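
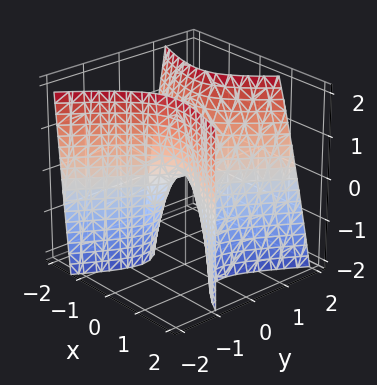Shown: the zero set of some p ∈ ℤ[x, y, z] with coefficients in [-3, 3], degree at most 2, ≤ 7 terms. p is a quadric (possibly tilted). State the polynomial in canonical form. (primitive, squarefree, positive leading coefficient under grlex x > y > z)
2*x^2 + 3*x*y - 3*y^2 + y*z + z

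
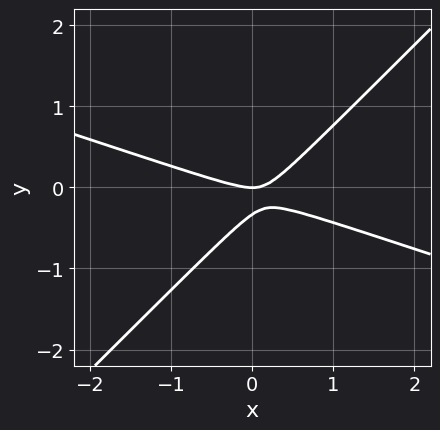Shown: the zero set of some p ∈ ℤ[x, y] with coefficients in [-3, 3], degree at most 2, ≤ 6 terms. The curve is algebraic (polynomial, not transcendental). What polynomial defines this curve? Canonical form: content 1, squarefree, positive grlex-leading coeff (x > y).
x^2 + 2*x*y - 3*y^2 - y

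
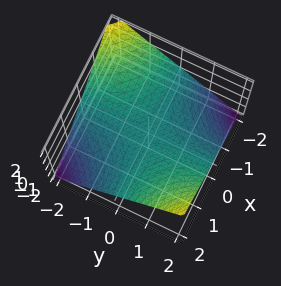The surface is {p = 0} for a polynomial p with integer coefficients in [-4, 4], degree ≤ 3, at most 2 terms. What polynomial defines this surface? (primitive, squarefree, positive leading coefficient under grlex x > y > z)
x*y - 2*z

deg p = 2.
Observable constraints: one z-axis crossing is at z = 0; every point of the y-axis in the box is on the surface; the visible x-axis segment lies entirely on the surface.
Together with the visible shape, these determine p as stated.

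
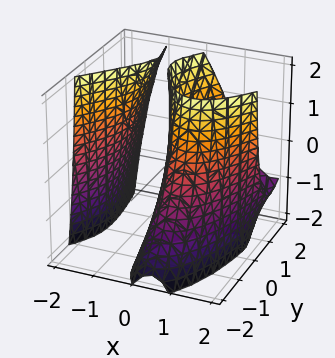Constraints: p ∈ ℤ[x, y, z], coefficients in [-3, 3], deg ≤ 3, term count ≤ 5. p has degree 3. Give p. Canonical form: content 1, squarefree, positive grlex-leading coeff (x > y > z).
I count 2 distinct pieces. Treating them together as one polynomial.
Degree: a generic line meets the surface in up to 3 points, so deg p = 3.
Reading off the gridlines: every point of the z-axis in the box is on the surface; it crosses the y-axis at the gridline y = 0; one x-axis crossing is at x = 0.
These observations pin down the coefficients.

x^3 - x^2*y + y^2 - y*z - 3*x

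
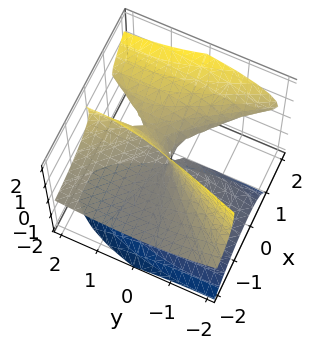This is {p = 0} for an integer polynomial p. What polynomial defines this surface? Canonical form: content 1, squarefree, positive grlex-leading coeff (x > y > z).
1. There are 2 components. Treating them together as one polynomial.
2. The degree is 3 — a generic line meets the surface in up to 3 points.
3. Observable constraints: one z-axis crossing is at z = 0; the visible x-axis segment lies entirely on the surface; it crosses the y-axis at the gridline y = 0.
4. Fitting integer coefficients to these (and the overall shape) gives p.

3*x^2*z - 2*x*z^2 - z^3 - y^2 + 2*y*z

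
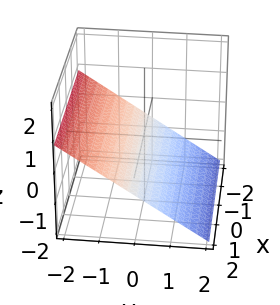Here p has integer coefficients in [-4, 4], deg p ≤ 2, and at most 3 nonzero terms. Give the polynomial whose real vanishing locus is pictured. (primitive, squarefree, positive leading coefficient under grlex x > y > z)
First, degree: every cross-section is a straight line — this is a plane, so deg p = 1.
Then, checking where it meets the axes: it misses every integer gridline on the x-axis; it crosses the y-axis at the gridline y = -1.
Finally, together with the visible shape, these determine p as stated.

2*y + 3*z + 2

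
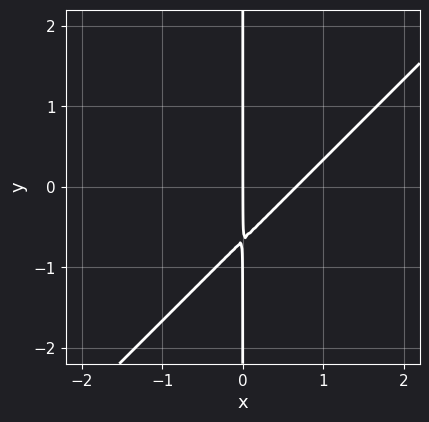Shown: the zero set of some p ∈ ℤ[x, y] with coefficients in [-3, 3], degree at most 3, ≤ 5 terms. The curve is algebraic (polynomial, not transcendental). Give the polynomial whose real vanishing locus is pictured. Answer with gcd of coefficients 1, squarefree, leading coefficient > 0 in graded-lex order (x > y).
3*x^2 - 3*x*y - 2*x

deg p = 2.
From the visible intercepts: it meets the x-axis at x = 0 (among the integer gridlines); every point of the y-axis in the box is on the curve.
Assembling these constraints gives the stated polynomial.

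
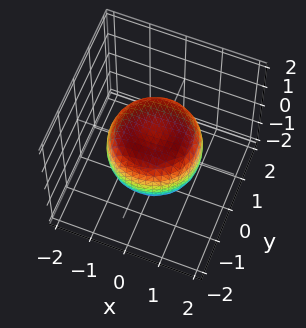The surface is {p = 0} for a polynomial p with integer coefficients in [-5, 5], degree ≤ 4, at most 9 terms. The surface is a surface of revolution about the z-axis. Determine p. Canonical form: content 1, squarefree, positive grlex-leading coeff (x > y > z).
2*x^4 + 4*x^2*y^2 + 2*y^4 - 2*x^2 - 2*y^2 + 3*z^2 - 2

Degree: a generic line meets the surface in up to 4 points, so deg p = 4.
Symmetries: the z-axis is an axis of rotation, so x and y enter only as x² + y².
From the visible intercepts: a circular section at z = 0 has radius between 1 and 2.
The integer polynomial consistent with all of this is the stated p.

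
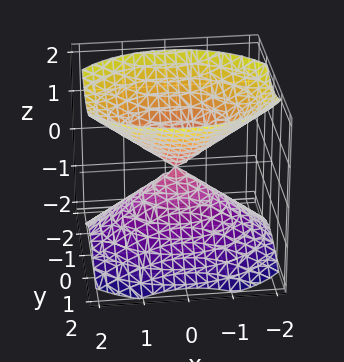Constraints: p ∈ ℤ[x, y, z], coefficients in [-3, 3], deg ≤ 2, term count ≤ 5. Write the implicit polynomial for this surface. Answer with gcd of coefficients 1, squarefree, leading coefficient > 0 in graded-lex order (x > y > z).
2*x^2 + 3*y^2 - 3*z^2

(a) I count 2 distinct pieces. Treating them together as one polynomial.
(b) Degree: two nappes meeting at a single point; a quadric, so deg p = 2.
(c) Symmetries: the x ↦ −x reflection is a symmetry, so x appears only in even powers; the z ↦ −z reflection is a symmetry, so z appears only in even powers; mirror symmetry y ↦ −y ⇒ only even powers of y.
(d) Against the integer gridlines: it crosses the y-axis at the gridline y = 0; it meets the x-axis at x = 0 (among the integer gridlines); one z-axis crossing is at z = 0.
(e) Together with the visible shape, these determine p as stated.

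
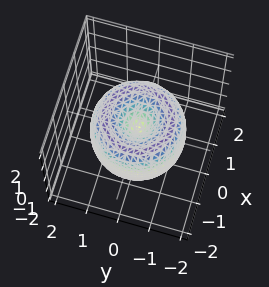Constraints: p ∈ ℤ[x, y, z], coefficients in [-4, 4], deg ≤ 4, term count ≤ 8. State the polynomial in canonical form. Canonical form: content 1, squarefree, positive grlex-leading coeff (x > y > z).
The degree is 4 — no degree-3 surface has this shape.
By symmetry, every cross-section ⟂ z is a circle, so x, y appear only via x² + y².
Checking where it meets the axes: one x-axis crossing is at x = 0; a circular section at z = 1 has radius exactly 1; one y-axis crossing is at y = 0; one z-axis crossing is at z = 0.
Matching integer coefficients to the picture gives p.

x^4 + 2*x^2*y^2 + y^4 - 2*x^2 - 2*y^2 + z^2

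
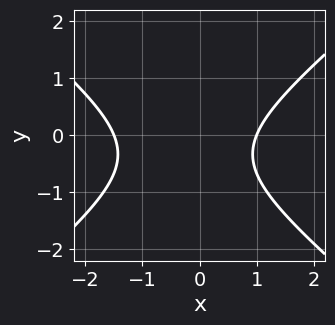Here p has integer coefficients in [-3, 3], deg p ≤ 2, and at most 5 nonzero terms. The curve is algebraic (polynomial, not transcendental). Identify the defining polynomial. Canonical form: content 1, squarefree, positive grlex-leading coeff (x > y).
2*x^2 - 3*y^2 + x - 2*y - 3

1. The degree is 2 — the shape is more complex than any degree-1 curve.
2. From the visible intercepts: one x-axis crossing is at x = 1; no y-intercept at any integer in the box.
3. The integer polynomial consistent with all of this is the stated p.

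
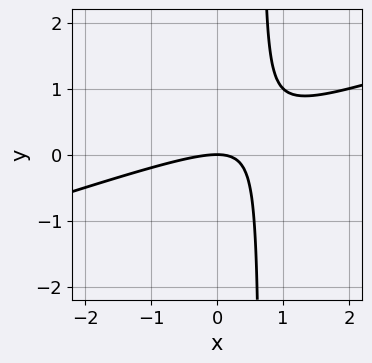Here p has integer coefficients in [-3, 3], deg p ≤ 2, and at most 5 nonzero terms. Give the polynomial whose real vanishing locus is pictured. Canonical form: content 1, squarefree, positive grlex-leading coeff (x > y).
x^2 - 3*x*y + 2*y

(a) The degree is 2 — a generic line meets the curve in up to 2 points.
(b) Reading off the gridlines: it meets the y-axis at y = 0 (among the integer gridlines); it crosses the x-axis at the gridline x = 0.
(c) Together with the visible shape, these determine p as stated.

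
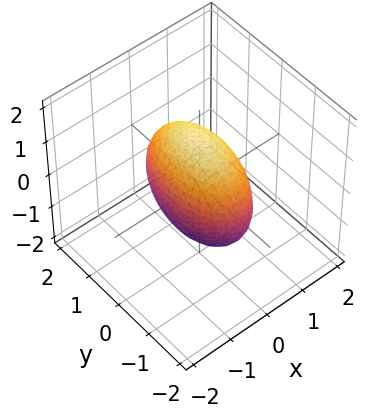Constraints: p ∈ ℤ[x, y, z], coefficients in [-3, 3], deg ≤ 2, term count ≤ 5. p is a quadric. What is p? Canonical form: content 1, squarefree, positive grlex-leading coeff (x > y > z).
(a) The degree is 2 — a closed, bounded, convex surface; a quadric.
(b) Symmetries: it's symmetric under x → −x, forcing even powers of x; the y ↦ −y reflection is a symmetry, so y appears only in even powers; mirror symmetry z ↦ −z ⇒ only even powers of z.
(c) These observations pin down the coefficients.

3*x^2 + y^2 + z^2 - 2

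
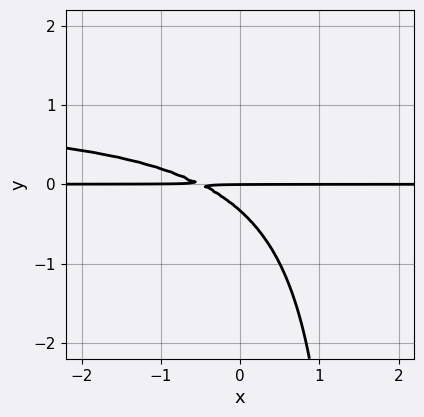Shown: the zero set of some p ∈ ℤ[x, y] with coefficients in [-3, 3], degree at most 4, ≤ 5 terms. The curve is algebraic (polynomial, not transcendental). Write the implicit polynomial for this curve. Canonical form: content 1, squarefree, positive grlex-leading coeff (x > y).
2*x*y^2 - 2*x*y - 3*y^2 - y

First, deg p = 3. No degree-2 curve has this shape.
Next, checking where it meets the axes: it crosses the y-axis at the gridline y = 0; every point of the x-axis in the box is on the curve.
Finally, assembling these constraints gives the stated polynomial.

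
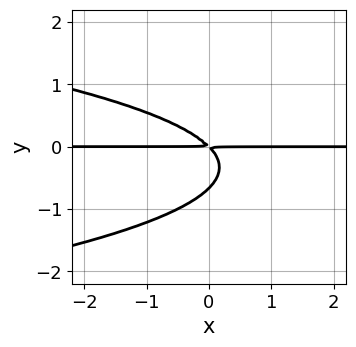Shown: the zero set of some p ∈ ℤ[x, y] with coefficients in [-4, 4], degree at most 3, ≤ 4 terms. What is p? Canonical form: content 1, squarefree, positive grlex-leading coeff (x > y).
First, the degree is 3 — the shape is more complex than any degree-2 curve.
Then, checking where it meets the axes: the visible x-axis segment lies entirely on the curve.
Finally, fitting integer coefficients to these (and the overall shape) gives p.

3*y^3 + 2*x*y + 2*y^2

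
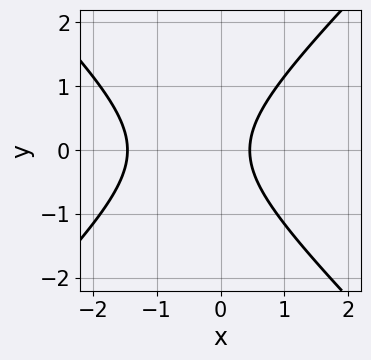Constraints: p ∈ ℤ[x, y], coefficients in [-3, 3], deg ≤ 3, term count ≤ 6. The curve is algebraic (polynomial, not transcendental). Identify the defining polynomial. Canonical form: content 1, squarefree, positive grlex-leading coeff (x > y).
3*x^2 - 3*y^2 + 3*x - 2

1. The degree is 2 — no degree-1 curve has this shape.
2. Symmetries: mirror symmetry y ↦ −y ⇒ only even powers of y.
3. Checking where it meets the axes: no y-intercept at any integer in the box.
4. These observations pin down the coefficients.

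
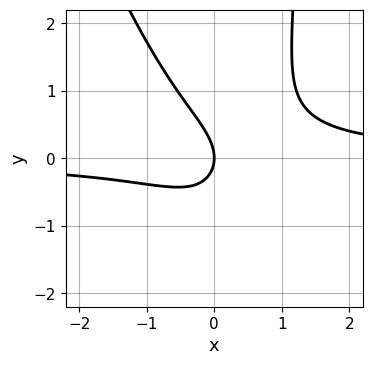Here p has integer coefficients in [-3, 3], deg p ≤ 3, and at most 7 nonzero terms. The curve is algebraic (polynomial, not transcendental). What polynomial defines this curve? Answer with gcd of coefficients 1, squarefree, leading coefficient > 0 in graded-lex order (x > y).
deg p = 3. A generic line meets the curve in up to 3 points.
Reading off the gridlines: it crosses the x-axis at the gridline x = 0; it meets the y-axis at y = 0 (among the integer gridlines).
Assembling these constraints gives the stated polynomial.

3*x^2*y + x*y^2 - x*y - 2*y^2 - 2*x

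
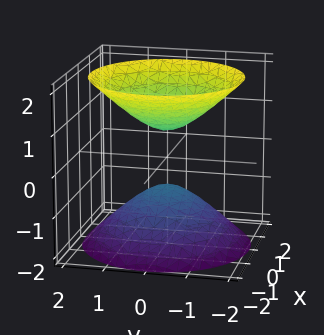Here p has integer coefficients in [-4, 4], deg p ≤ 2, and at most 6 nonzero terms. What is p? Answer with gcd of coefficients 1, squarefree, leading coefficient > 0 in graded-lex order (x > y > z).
2*x^2 + 2*y^2 - 2*z^2 + 1

1. There are 2 components. They look like related sheets of one shape, so recover p as a whole.
2. The degree is 2 — two separate bowl-shaped sheets opening away from each other; a quadric.
3. Symmetries: it's symmetric under z → −z, forcing even powers of z; the surface is invariant under rotation about z: p = q(x² + y², z).
4. Observable constraints: the surface avoids every integer y-axis point in the box; the surface avoids every integer x-axis point in the box; a circular section at z = 2 has radius between 1 and 2.
5. These observations pin down the coefficients.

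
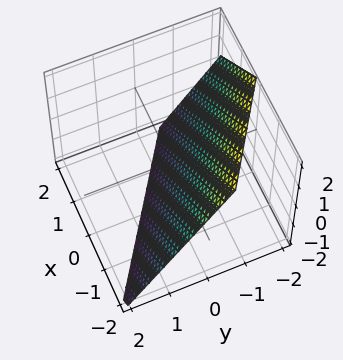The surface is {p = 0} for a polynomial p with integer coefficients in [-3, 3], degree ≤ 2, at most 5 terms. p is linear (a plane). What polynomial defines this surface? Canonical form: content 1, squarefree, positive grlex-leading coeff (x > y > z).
2*x + 3*y + 2*z + 2

The degree is 1 — the surface is flat (a plane).
Observable constraints: it crosses the z-axis at the gridline z = -1; one x-axis crossing is at x = -1.
Together with the visible shape, these determine p as stated.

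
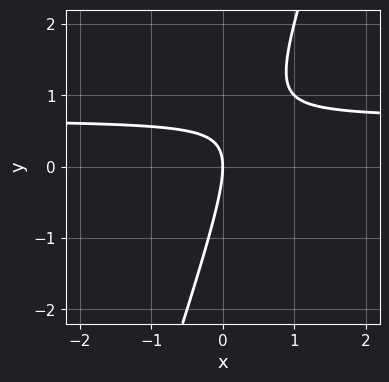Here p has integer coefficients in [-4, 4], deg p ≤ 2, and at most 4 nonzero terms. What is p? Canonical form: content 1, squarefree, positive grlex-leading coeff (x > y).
1. deg p = 2.
2. Observable constraints: it meets the x-axis at x = 0 (among the integer gridlines); it meets the y-axis at y = 0 (among the integer gridlines).
3. The integer polynomial consistent with all of this is the stated p.

3*x*y - y^2 - 2*x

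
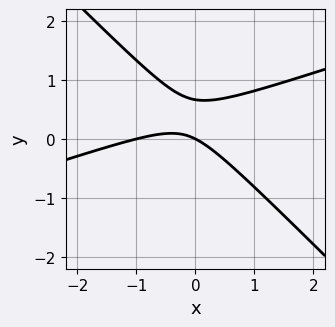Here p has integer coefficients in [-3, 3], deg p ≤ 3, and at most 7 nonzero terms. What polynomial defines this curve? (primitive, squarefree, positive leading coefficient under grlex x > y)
(a) The degree is 2 — no degree-1 curve has this shape.
(b) Observable constraints: it meets the y-axis at y = 0 (among the integer gridlines); the x-axis gridline crossings are at x ∈ {-1, 0}.
(c) Solving for integer coefficients yields p as stated.

x^2 - 2*x*y - 3*y^2 + x + 2*y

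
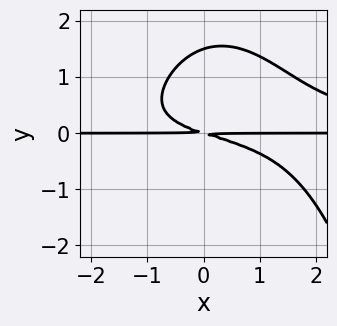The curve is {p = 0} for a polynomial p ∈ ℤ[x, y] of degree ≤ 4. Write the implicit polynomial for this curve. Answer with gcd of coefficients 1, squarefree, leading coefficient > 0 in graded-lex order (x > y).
First, degree: a generic line meets the curve in up to 4 points, so deg p = 4.
Next, against the integer gridlines: every point of the x-axis in the box is on the curve.
Finally, matching integer coefficients to the picture gives p.

x^2*y^2 + 2*y^3 - x*y - 3*y^2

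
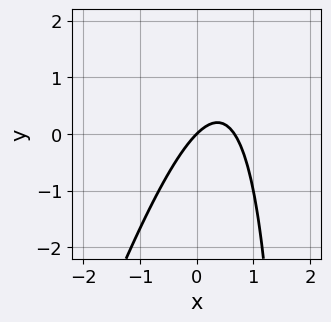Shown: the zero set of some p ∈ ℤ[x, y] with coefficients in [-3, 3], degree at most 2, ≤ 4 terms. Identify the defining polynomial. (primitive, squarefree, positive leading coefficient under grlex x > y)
3*x^2 - x*y - 2*x + 2*y

deg p = 2. A generic line meets the curve in up to 2 points.
Observable constraints: it meets the x-axis at x = 0 (among the integer gridlines); it meets the y-axis at y = 0 (among the integer gridlines).
The integer polynomial consistent with all of this is the stated p.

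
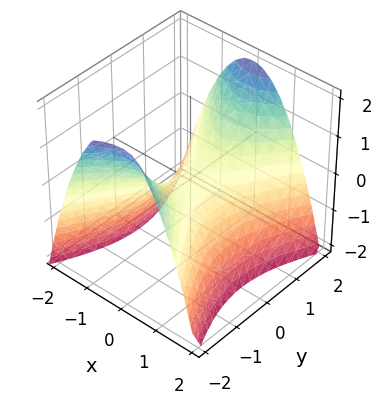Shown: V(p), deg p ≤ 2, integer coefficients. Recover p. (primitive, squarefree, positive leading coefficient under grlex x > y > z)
2*x^2 - y^2 + 2*z

First, degree: a hyperbolic paraboloid; a quadric, so deg p = 2.
Then, symmetries: mirror symmetry x ↦ −x ⇒ only even powers of x; mirror symmetry y ↦ −y ⇒ only even powers of y.
Then, reading off the gridlines: one x-axis crossing is at x = 0; it crosses the z-axis at the gridline z = 0; it meets the y-axis at y = 0 (among the integer gridlines).
Finally, putting this together gives p.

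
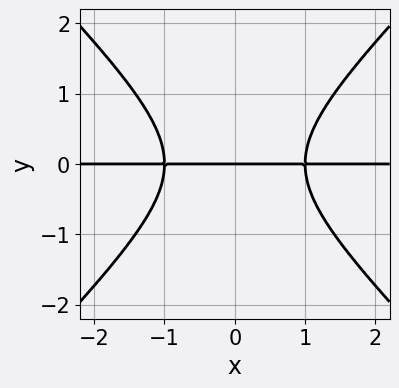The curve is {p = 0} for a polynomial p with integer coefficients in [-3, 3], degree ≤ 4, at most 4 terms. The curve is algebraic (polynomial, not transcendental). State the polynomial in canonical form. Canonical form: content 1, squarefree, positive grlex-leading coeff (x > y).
x^2*y - y^3 - y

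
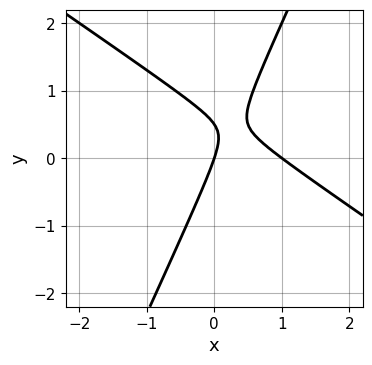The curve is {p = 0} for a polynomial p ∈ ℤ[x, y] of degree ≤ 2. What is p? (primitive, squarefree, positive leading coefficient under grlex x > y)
3*x^2 + 3*x*y - 2*y^2 - 3*x + y

deg p = 2. The shape is more complex than any degree-1 curve.
Reading off the gridlines: it meets the y-axis at y = 0 (among the integer gridlines); the x-axis gridline crossings are at x ∈ {0, 1}.
These observations pin down the coefficients.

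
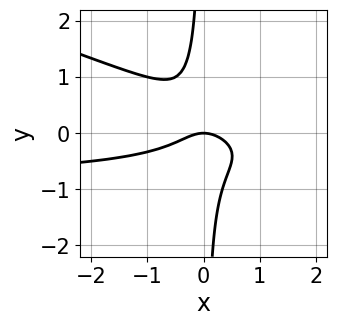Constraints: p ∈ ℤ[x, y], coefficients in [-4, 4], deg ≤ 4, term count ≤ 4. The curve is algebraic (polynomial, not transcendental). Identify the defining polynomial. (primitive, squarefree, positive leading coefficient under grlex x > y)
x^2*y + 3*x*y^2 + x^2 + y

deg p = 3. A generic line meets the curve in up to 3 points.
From the axis intercepts and sections: it meets the y-axis at y = 0 (among the integer gridlines); it meets the x-axis at x = 0 (among the integer gridlines).
Fitting integer coefficients to these (and the overall shape) gives p.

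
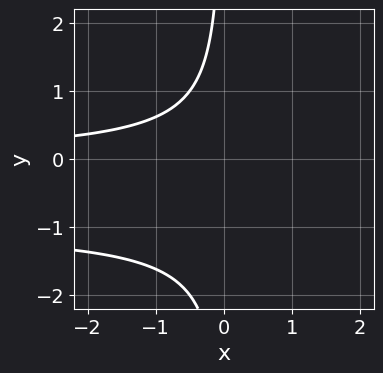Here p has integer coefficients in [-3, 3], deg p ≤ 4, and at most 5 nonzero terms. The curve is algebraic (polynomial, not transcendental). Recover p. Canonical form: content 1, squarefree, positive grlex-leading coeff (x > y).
deg p = 3. A generic line meets the curve in up to 3 points.
From the visible intercepts: it misses every integer gridline on the y-axis; the curve avoids every integer x-axis point in the box.
Assembling these constraints gives the stated polynomial.

x*y^2 + x*y + 1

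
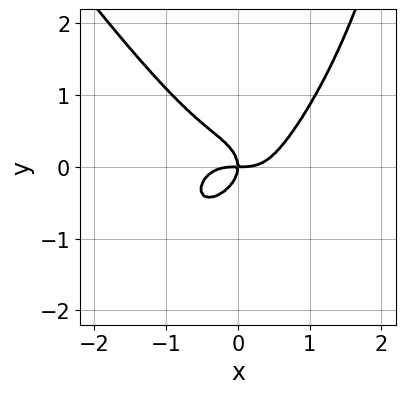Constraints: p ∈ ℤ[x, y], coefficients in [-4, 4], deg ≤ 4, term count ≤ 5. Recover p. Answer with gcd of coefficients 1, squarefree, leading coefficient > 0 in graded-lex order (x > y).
3*x^4 + x*y^3 - 3*y^3 - 2*x*y

1. The degree is 4 — no degree-3 curve has this shape.
2. From the axis intercepts and sections: it crosses the y-axis at the gridline y = 0; one x-axis crossing is at x = 0.
3. The integer polynomial consistent with all of this is the stated p.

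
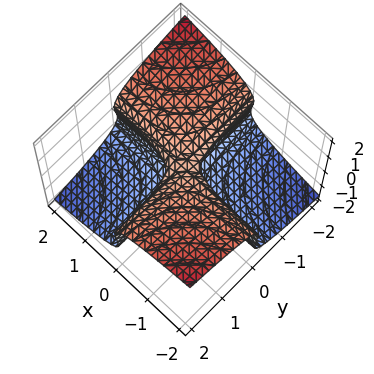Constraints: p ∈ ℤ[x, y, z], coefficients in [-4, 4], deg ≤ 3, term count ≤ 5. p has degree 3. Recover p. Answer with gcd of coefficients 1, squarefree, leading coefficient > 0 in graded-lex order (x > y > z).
(a) Degree: a generic line meets the surface in up to 3 points, so deg p = 3.
(b) Observable constraints: every point of the x-axis in the box is on the surface; every point of the y-axis in the box is on the surface.
(c) Solving for integer coefficients yields p as stated.

3*z^3 + 3*x*y - z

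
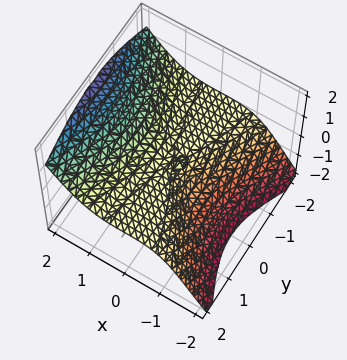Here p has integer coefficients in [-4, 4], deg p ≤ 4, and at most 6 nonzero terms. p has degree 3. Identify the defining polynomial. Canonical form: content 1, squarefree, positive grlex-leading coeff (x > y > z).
3*x^3 - 3*y^2*z - 2*z^3 - 2*x*z

(a) I count 2 distinct pieces. They look like related sheets of one shape, so recover p as a whole.
(b) The degree is 3 — no degree-2 surface has this shape.
(c) Observable constraints: the visible y-axis segment lies entirely on the surface; one x-axis crossing is at x = 0; it meets the z-axis at z = 0 (among the integer gridlines).
(d) Matching integer coefficients to the picture gives p.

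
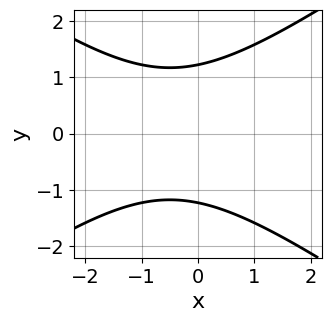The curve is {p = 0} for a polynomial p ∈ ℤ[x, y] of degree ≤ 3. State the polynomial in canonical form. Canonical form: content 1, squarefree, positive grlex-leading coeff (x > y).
First, deg p = 2. No degree-1 curve has this shape.
Next, symmetries: mirror symmetry y ↦ −y ⇒ only even powers of y.
Then, observable constraints: it misses every integer gridline on the x-axis.
Finally, assembling these constraints gives the stated polynomial.

x^2 - 2*y^2 + x + 3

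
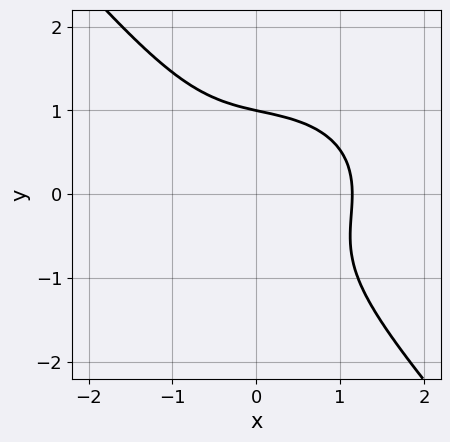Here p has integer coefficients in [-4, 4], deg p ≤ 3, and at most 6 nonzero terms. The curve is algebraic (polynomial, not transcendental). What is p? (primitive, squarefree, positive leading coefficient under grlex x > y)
2*x^3 + 2*x*y^2 + 3*y^3 - 3

(a) Degree: no degree-2 curve has this shape, so deg p = 3.
(b) From the axis intercepts and sections: it crosses the y-axis at the gridline y = 1.
(c) Putting this together gives p.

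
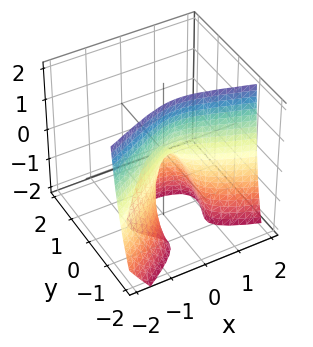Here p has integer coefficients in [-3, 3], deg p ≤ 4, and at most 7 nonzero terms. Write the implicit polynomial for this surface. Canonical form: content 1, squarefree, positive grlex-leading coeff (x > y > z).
(a) The degree is 3 — no degree-2 surface has this shape.
(b) Checking where it meets the axes: it meets the x-axis at x = 0 (among the integer gridlines); it crosses the z-axis at the gridline z = 0.
(c) Matching integer coefficients to the picture gives p.

x*y^2 - 3*y^3 + 2*y^2*z - 2*x^2 - z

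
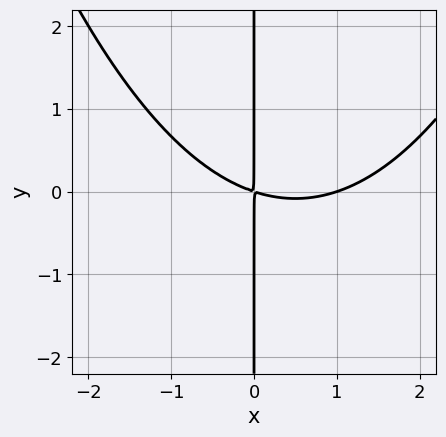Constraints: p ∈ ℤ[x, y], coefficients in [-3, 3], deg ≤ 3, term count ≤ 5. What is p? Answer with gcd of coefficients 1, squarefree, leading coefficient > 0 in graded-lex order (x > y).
x^3 - x^2 - 3*x*y

(a) The degree is 3 — no degree-2 curve has this shape.
(b) From the axis intercepts and sections: it crosses the x-axis at the gridline x = 1; every point of the y-axis in the box is on the curve.
(c) Together with the visible shape, these determine p as stated.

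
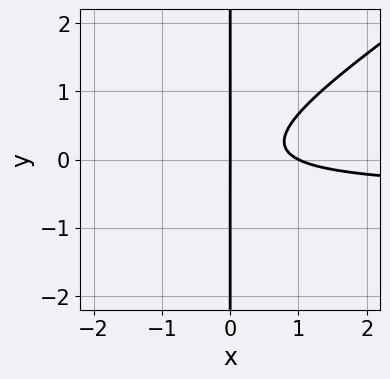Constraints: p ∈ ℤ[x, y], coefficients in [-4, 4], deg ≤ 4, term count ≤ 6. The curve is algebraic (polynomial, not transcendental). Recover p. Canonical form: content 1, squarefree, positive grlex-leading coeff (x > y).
2*x^2*y - 3*x*y^2 + x^2 - x

Degree: a generic line meets the curve in up to 3 points, so deg p = 3.
From the visible intercepts: the visible y-axis segment lies entirely on the curve; the x-axis gridline crossings are at x ∈ {0, 1}.
Together with the visible shape, these determine p as stated.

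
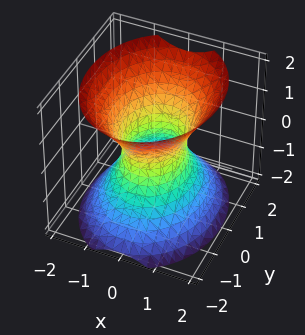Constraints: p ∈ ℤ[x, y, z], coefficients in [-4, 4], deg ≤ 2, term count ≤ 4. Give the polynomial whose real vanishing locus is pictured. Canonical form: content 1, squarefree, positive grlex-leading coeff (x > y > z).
3*x^2 + 2*y^2 - 2*z^2 - 2

deg p = 2.
Symmetries: it's symmetric under x → −x, forcing even powers of x; mirror symmetry z ↦ −z ⇒ only even powers of z; mirror symmetry y ↦ −y ⇒ only even powers of y.
Reading off the gridlines: the surface avoids every integer z-axis point in the box; the y-axis gridline crossings are at y ∈ {-1, 1}.
Putting this together gives p.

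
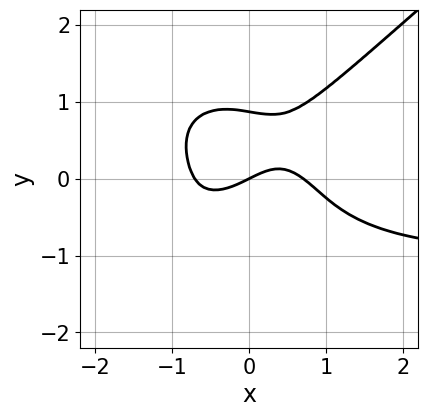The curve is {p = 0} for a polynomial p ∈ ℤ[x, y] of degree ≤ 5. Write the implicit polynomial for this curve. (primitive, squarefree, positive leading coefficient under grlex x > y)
(a) The degree is 4 — a generic line meets the curve in up to 4 points.
(b) Observable constraints: it crosses the x-axis at the gridline x = 0; it crosses the y-axis at the gridline y = 0.
(c) The integer polynomial consistent with all of this is the stated p.

2*x^3*y - 3*y^4 + 2*x^3 - x + 2*y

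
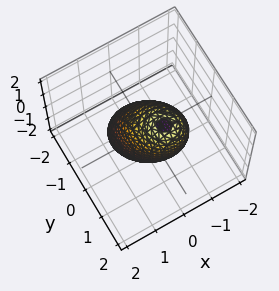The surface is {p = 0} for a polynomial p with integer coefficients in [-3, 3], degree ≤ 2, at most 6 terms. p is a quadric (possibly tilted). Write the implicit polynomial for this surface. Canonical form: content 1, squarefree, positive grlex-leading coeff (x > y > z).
deg p = 2. A generic line meets the surface in up to 2 points.
From the visible intercepts: the x-axis gridline crossings are at x ∈ {-1, 1}; among the integer gridlines, it crosses the y-axis at y ∈ {-1, 1}.
Putting this together gives p.

3*x^2 + x*y + 3*y^2 - 2*y*z + z^2 - 3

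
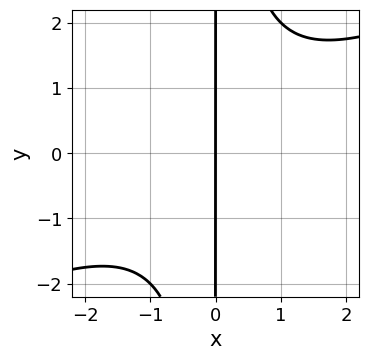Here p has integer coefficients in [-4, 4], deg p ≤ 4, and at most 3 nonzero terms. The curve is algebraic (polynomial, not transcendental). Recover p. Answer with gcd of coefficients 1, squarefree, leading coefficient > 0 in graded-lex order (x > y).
First, the degree is 3 — no degree-2 curve has this shape.
Then, from the axis intercepts and sections: the visible y-axis segment lies entirely on the curve; it meets the x-axis at x = 0 (among the integer gridlines).
Finally, together with the visible shape, these determine p as stated.

x^3 - 2*x^2*y + 3*x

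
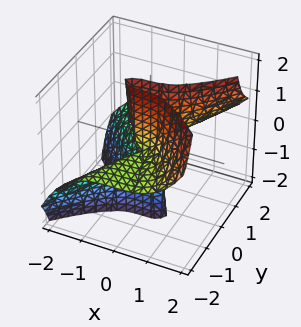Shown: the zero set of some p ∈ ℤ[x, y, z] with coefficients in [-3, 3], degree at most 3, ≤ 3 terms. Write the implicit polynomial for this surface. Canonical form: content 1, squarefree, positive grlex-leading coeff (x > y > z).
1. Degree: the shape is more complex than any degree-2 surface, so deg p = 3.
2. From the axis intercepts and sections: it crosses the x-axis at the gridline x = 0; every point of the y-axis in the box is on the surface; every point of the z-axis in the box is on the surface.
3. These observations pin down the coefficients.

x^3 - 2*y^2*z - y*z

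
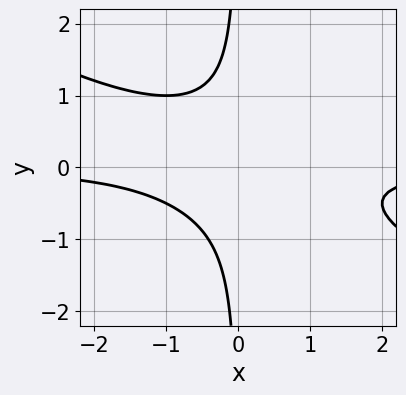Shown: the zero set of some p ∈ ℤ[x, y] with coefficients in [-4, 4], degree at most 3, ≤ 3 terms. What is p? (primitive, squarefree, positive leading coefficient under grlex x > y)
The degree is 3 — the shape is more complex than any degree-2 curve.
From the axis intercepts and sections: the curve avoids every integer x-axis point in the box; no y-intercept at any integer in the box.
Assembling these constraints gives the stated polynomial.

x^2*y + 2*x*y^2 + 1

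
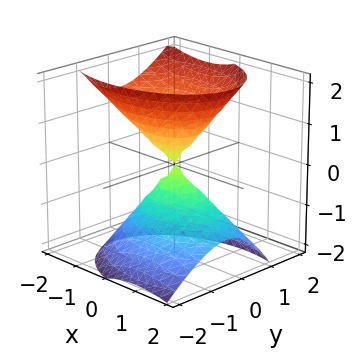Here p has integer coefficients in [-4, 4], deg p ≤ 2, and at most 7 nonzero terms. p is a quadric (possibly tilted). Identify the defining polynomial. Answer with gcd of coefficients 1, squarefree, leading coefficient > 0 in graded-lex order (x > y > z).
First, there are 2 components. Treating them together as one polynomial.
Then, deg p = 2. The shape is more complex than any degree-1 surface.
Then, from the visible intercepts: it meets the x-axis at x = 0 (among the integer gridlines); it meets the y-axis at y = 0 (among the integer gridlines); one z-axis crossing is at z = 0.
Finally, putting this together gives p.

x^2 + x*z + 2*y^2 - y*z - z^2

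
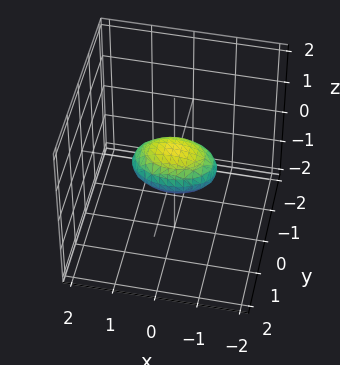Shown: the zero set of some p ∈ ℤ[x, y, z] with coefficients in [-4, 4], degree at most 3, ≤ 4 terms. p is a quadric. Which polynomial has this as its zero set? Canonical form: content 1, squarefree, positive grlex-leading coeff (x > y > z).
x^2 + 2*y^2 + 3*z^2 - 1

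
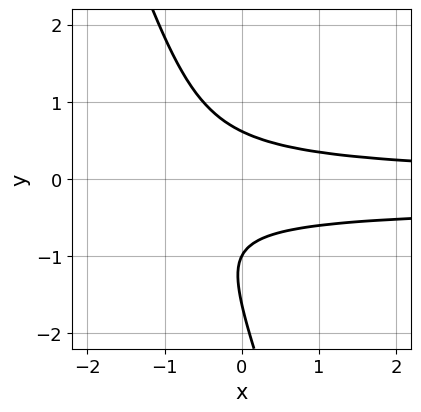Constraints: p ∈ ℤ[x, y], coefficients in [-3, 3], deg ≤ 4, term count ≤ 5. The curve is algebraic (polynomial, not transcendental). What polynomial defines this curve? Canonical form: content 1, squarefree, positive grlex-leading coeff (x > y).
deg p = 3. The shape is more complex than any degree-2 curve.
Against the integer gridlines: one y-axis crossing is at y = -1; no x-intercept at any integer in the box.
Putting this together gives p.

3*x*y^2 + y^3 + x*y + 2*y^2 - 1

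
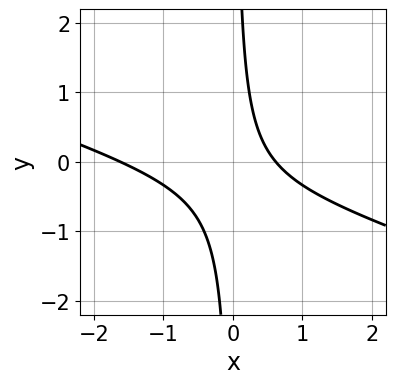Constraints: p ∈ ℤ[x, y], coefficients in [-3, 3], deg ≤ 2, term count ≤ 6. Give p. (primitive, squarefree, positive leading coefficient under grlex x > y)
x^2 + 3*x*y + x - 1

(a) Degree: the shape is more complex than any degree-1 curve, so deg p = 2.
(b) From the axis intercepts and sections: it misses every integer gridline on the y-axis.
(c) These observations pin down the coefficients.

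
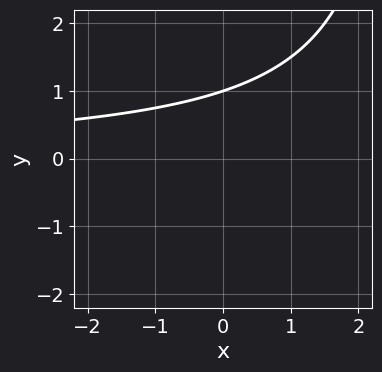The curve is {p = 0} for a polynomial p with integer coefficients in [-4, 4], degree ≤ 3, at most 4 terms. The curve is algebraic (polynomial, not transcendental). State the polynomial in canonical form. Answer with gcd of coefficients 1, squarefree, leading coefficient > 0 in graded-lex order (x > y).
1. Degree: no degree-1 curve has this shape, so deg p = 2.
2. Checking where it meets the axes: it crosses the y-axis at the gridline y = 1; no x-intercept at any integer in the box.
3. These observations pin down the coefficients.

x*y - 3*y + 3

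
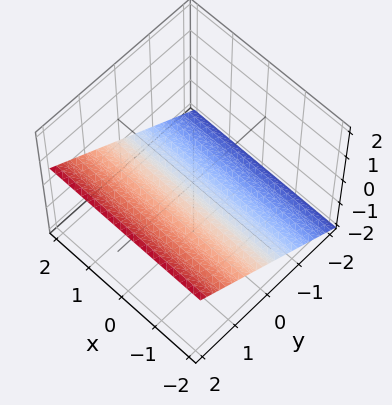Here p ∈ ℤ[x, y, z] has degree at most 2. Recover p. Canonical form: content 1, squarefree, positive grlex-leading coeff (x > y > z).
First, the degree is 1 — the surface is flat (a plane).
Then, reading off the gridlines: no x-intercept at any integer in the box; one y-axis crossing is at y = 1.
Finally, fitting integer coefficients to these (and the overall shape) gives p.

2*y - 3*z - 2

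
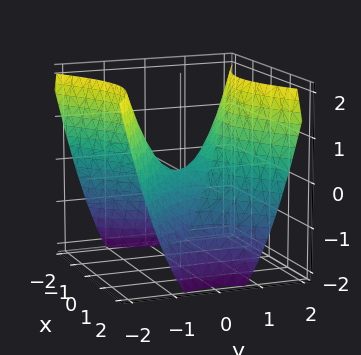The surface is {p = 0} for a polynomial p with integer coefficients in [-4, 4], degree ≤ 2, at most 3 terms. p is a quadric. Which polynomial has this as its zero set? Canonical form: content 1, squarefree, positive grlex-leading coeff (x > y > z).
2*x^2 - 3*y^2 + 3*z

deg p = 2. A saddle surface; a quadric.
Symmetries: it's symmetric under y → −y, forcing even powers of y; it's symmetric under x → −x, forcing even powers of x.
From the visible intercepts: it meets the z-axis at z = 0 (among the integer gridlines); one y-axis crossing is at y = 0; it meets the x-axis at x = 0 (among the integer gridlines).
Solving for integer coefficients yields p as stated.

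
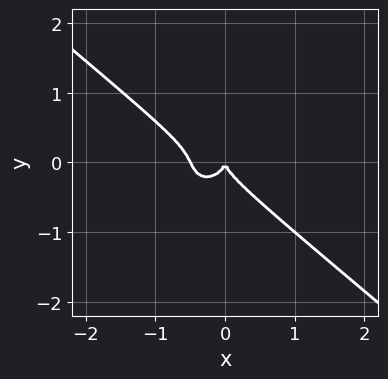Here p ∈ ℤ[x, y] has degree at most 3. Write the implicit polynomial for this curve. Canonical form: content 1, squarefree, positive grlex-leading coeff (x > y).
2*x^3 + x^2*y + 2*y^3 + x^2

First, deg p = 3.
Then, from the visible intercepts: it crosses the x-axis at the gridline x = 0; it meets the y-axis at y = 0 (among the integer gridlines).
Finally, solving for integer coefficients yields p as stated.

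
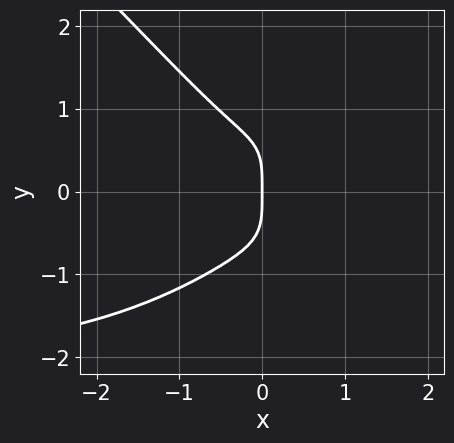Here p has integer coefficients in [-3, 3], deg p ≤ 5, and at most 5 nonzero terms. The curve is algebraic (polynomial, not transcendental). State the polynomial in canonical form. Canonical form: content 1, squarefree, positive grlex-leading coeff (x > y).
x^3*y + y^4 + 2*x^3 + x

(a) Degree: the shape is more complex than any degree-3 curve, so deg p = 4.
(b) From the visible intercepts: it meets the x-axis at x = 0 (among the integer gridlines); it crosses the y-axis at the gridline y = 0.
(c) Solving for integer coefficients yields p as stated.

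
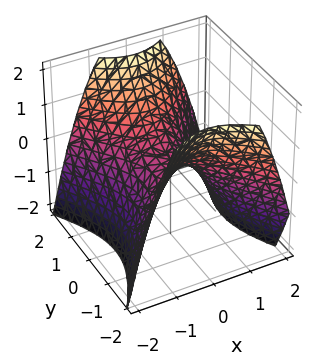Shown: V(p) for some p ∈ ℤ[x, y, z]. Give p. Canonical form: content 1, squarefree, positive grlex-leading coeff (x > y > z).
(a) The degree is 2 — a hyperbolic paraboloid; a quadric.
(b) Symmetries: the x ↦ −x reflection is a symmetry, so x appears only in even powers; it's symmetric under y → −y, forcing even powers of y.
(c) From the visible intercepts: it meets the x-axis at x = 0 (among the integer gridlines); it crosses the z-axis at the gridline z = 0.
(d) Fitting integer coefficients to these (and the overall shape) gives p.

3*x^2 - 2*y^2 + 3*z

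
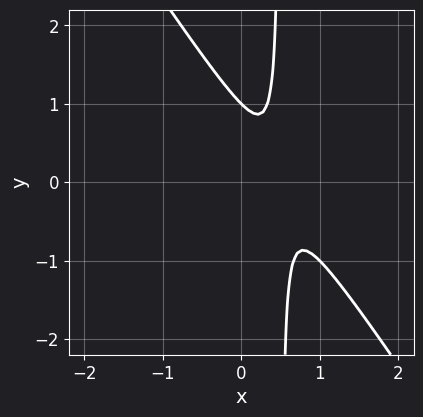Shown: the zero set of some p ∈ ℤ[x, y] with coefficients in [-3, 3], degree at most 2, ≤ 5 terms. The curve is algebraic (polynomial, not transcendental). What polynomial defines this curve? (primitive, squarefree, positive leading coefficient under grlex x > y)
deg p = 2. No degree-1 curve has this shape.
Against the integer gridlines: one y-axis crossing is at y = 1; it misses every integer gridline on the x-axis.
The integer polynomial consistent with all of this is the stated p.

3*x^2 + 2*x*y - 3*x - y + 1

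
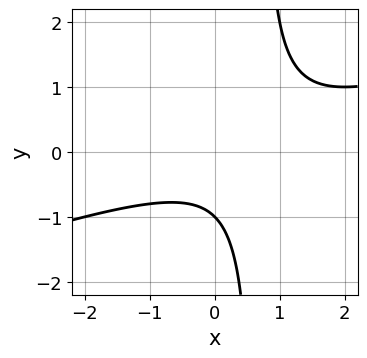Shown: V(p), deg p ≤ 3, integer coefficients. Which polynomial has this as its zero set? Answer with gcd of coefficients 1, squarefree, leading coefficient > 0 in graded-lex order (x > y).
x^2 - 3*x*y - x + 2*y + 2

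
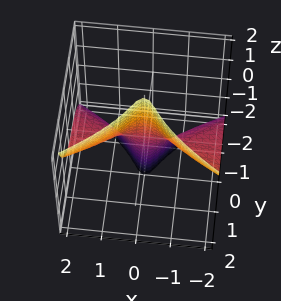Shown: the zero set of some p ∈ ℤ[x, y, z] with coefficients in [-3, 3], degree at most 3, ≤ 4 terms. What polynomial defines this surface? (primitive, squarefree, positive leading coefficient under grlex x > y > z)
3*x^2*z - 3*y^3 - 2*y

The degree is 3 — no degree-2 surface has this shape.
Checking where it meets the axes: one y-axis crossing is at y = 0; the visible x-axis segment lies entirely on the surface.
Solving for integer coefficients yields p as stated.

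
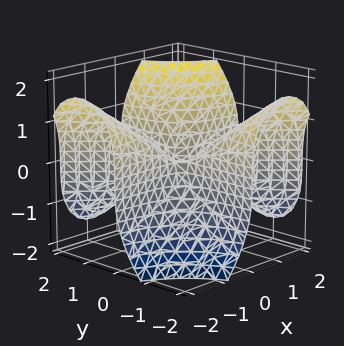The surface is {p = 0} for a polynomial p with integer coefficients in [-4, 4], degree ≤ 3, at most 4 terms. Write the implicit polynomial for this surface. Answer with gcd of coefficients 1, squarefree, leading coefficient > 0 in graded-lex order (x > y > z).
(a) Degree: no degree-2 surface has this shape, so deg p = 3.
(b) Observable constraints: one z-axis crossing is at z = 0; every point of the y-axis in the box is on the surface; the visible x-axis segment lies entirely on the surface.
(c) The integer polynomial consistent with all of this is the stated p.

2*x^2*y + 2*x*y^2 - z^3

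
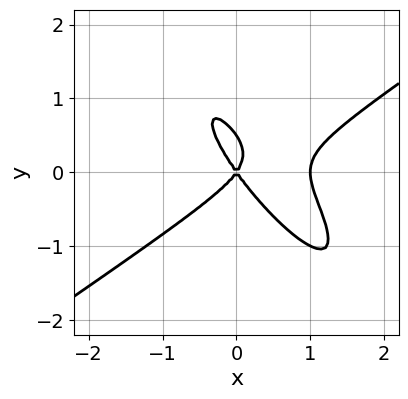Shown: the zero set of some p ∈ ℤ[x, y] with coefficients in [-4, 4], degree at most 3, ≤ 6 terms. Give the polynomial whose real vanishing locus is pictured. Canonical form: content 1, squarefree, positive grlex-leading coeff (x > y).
2*x^3 - 3*x*y^2 - 2*y^3 - 2*x^2 + y^2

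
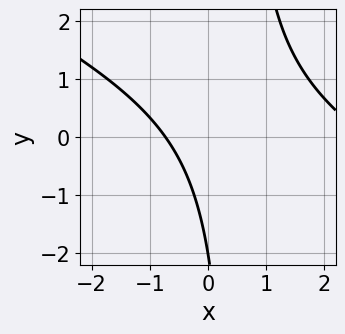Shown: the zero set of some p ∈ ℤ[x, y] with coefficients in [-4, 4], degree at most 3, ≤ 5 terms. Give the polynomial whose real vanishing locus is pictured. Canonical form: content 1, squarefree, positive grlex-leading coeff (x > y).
1. deg p = 2.
2. Against the integer gridlines: it meets the y-axis at y = -2 (among the integer gridlines).
3. Together with the visible shape, these determine p as stated.

x^2 + 2*x*y - 2*x - y - 2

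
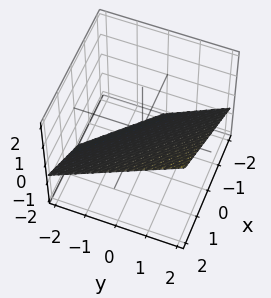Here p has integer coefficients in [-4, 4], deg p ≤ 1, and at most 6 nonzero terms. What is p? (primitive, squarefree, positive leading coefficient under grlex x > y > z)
2*x + 2*y - 3*z - 2

First, the degree is 1 — the surface is flat (a plane).
Next, checking where it meets the axes: it crosses the x-axis at the gridline x = 1; it meets the y-axis at y = 1 (among the integer gridlines).
Finally, these observations pin down the coefficients.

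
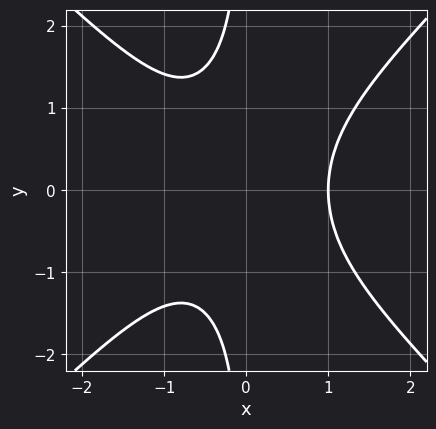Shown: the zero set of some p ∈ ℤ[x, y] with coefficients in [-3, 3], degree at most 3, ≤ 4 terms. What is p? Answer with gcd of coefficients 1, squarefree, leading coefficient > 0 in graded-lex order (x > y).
x^3 - x*y^2 - 1

deg p = 3.
Symmetries: the y ↦ −y reflection is a symmetry, so y appears only in even powers.
Against the integer gridlines: it crosses the x-axis at the gridline x = 1; no y-intercept at any integer in the box.
Solving for integer coefficients yields p as stated.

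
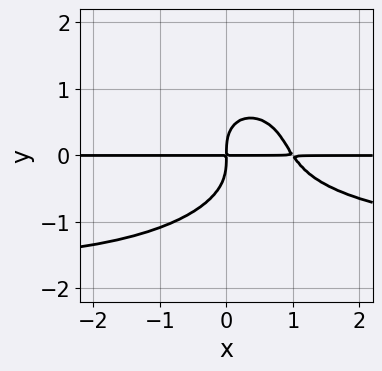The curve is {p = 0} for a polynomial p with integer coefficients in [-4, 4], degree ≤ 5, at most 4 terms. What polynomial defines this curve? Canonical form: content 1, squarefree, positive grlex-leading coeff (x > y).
2*x^2*y^2 + 3*y^4 + 3*x^2*y - 3*x*y

Degree: no degree-3 curve has this shape, so deg p = 4.
From the axis intercepts and sections: every point of the x-axis in the box is on the curve.
The integer polynomial consistent with all of this is the stated p.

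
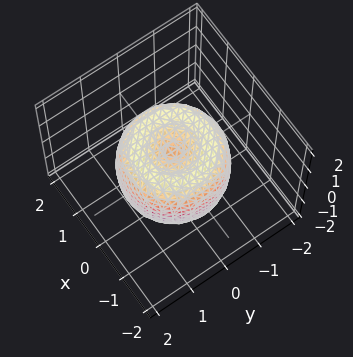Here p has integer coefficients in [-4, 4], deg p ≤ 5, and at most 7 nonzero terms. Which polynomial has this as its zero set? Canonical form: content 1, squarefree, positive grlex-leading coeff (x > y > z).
2*x^4 + 4*x^2*y^2 + 2*y^4 - 3*x^2 - 3*y^2 + 2*z^2 - 1

deg p = 4. The shape is more complex than any degree-3 surface.
Symmetries: the surface is invariant under rotation about z: p = q(x² + y², z).
From the axis intercepts and sections: a circular section at z = -1 has radius between 0 and 1.
The integer polynomial consistent with all of this is the stated p.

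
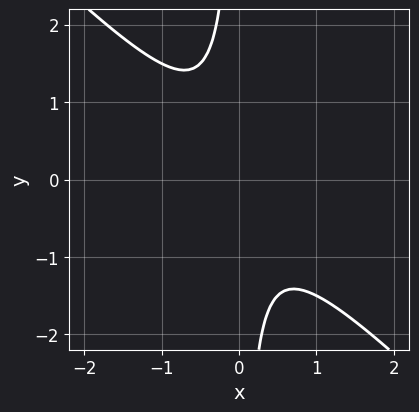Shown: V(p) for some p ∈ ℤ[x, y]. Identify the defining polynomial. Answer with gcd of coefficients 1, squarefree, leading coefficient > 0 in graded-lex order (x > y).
2*x^2 + 2*x*y + 1

First, the degree is 2 — the shape is more complex than any degree-1 curve.
Then, from the visible intercepts: it misses every integer gridline on the y-axis; it misses every integer gridline on the x-axis.
Finally, putting this together gives p.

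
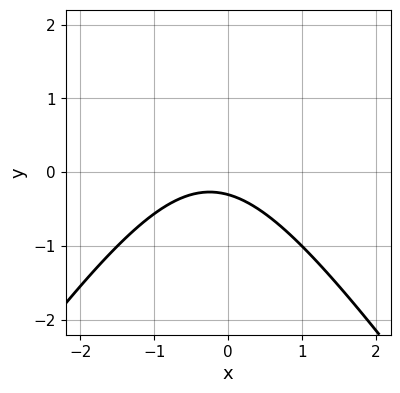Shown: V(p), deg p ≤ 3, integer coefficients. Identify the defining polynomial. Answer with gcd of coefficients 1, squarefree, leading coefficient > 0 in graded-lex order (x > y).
(a) deg p = 2. The shape is more complex than any degree-1 curve.
(b) Observable constraints: it misses every integer gridline on the x-axis.
(c) Fitting integer coefficients to these (and the overall shape) gives p.

2*x^2 - y^2 + x + 3*y + 1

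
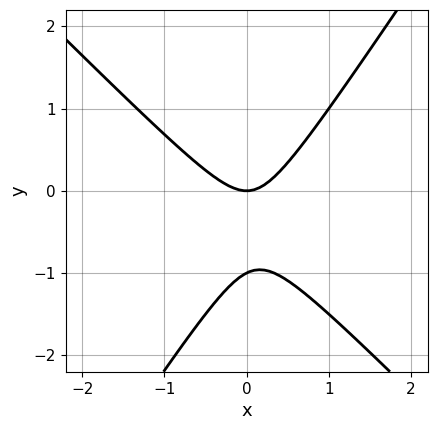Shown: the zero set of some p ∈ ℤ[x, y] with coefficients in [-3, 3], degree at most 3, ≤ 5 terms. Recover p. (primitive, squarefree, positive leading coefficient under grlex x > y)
First, deg p = 2. A generic line meets the curve in up to 2 points.
Next, observable constraints: among the integer gridlines, it crosses the y-axis at y ∈ {-1, 0}; it crosses the x-axis at the gridline x = 0.
Finally, fitting integer coefficients to these (and the overall shape) gives p.

3*x^2 + x*y - 2*y^2 - 2*y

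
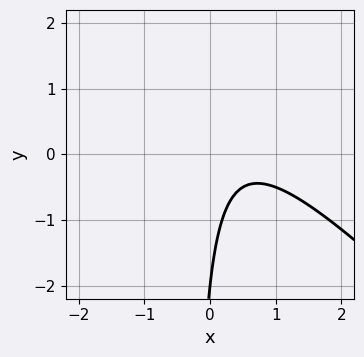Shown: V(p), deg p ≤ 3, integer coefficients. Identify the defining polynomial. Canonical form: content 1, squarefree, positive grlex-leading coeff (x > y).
3*x^2 + 3*x*y - 3*x + y + 2

The degree is 2 — the shape is more complex than any degree-1 curve.
Against the integer gridlines: it crosses the y-axis at the gridline y = -2; no x-intercept at any integer in the box.
These observations pin down the coefficients.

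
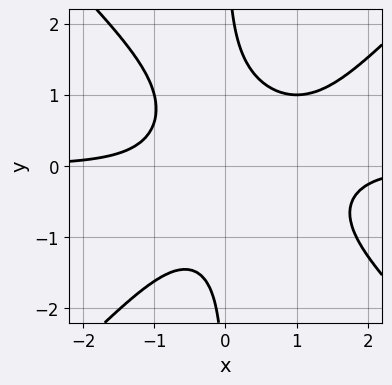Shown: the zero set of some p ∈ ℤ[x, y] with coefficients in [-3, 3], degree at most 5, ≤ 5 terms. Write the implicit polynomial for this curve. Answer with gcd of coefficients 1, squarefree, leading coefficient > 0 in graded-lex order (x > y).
Degree: no degree-3 curve has this shape, so deg p = 4.
From the visible intercepts: it misses every integer gridline on the y-axis; no x-intercept at any integer in the box.
Fitting integer coefficients to these (and the overall shape) gives p.

x^3*y - x*y^3 - x^2*y + 1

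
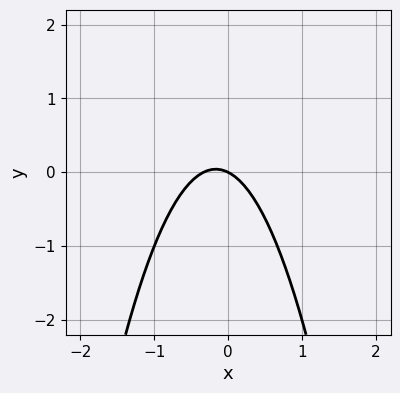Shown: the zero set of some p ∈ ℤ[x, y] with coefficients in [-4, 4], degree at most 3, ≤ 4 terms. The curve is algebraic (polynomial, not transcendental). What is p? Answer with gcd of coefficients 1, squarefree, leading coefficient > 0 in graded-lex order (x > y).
(a) Degree: the shape is more complex than any degree-1 curve, so deg p = 2.
(b) Against the integer gridlines: it meets the y-axis at y = 0 (among the integer gridlines); it meets the x-axis at x = 0 (among the integer gridlines).
(c) Assembling these constraints gives the stated polynomial.

3*x^2 + x + 2*y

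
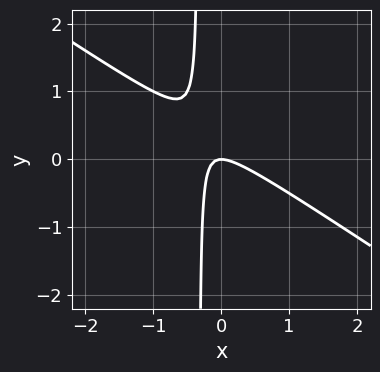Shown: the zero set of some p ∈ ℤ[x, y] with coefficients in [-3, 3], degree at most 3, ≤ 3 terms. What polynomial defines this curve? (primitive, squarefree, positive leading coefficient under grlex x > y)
2*x^2 + 3*x*y + y

(a) Degree: a generic line meets the curve in up to 2 points, so deg p = 2.
(b) From the axis intercepts and sections: one y-axis crossing is at y = 0; one x-axis crossing is at x = 0.
(c) These observations pin down the coefficients.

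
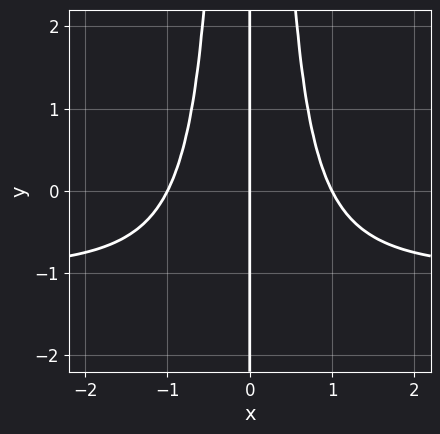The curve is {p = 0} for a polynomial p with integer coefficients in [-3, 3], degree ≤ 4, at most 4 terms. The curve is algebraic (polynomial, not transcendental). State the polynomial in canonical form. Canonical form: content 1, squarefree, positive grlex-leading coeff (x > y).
x^3*y + x^3 - x

First, the degree is 4 — a generic line meets the curve in up to 4 points.
Then, from the axis intercepts and sections: the x-axis gridline crossings are at x ∈ {-1, 0, 1}; the visible y-axis segment lies entirely on the curve.
Finally, solving for integer coefficients yields p as stated.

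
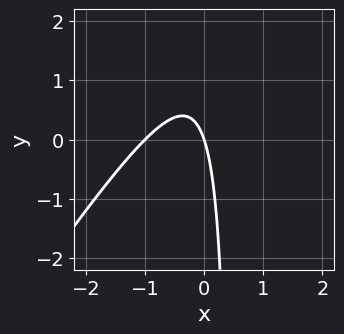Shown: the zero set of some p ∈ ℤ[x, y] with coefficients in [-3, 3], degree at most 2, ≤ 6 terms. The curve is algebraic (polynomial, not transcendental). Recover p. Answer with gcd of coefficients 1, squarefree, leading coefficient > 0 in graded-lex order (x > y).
Degree: a generic line meets the curve in up to 2 points, so deg p = 2.
From the axis intercepts and sections: one y-axis crossing is at y = 0; among the integer gridlines, it crosses the x-axis at x ∈ {-1, 0}.
Assembling these constraints gives the stated polynomial.

3*x^2 - 2*x*y + 3*x + y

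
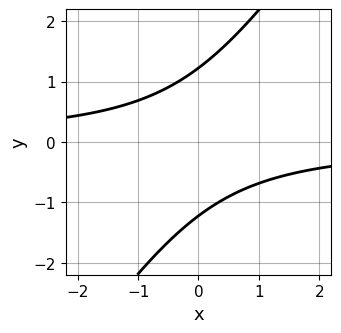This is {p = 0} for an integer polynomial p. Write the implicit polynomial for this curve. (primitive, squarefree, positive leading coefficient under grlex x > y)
3*x*y - 2*y^2 + 3

1. Degree: the shape is more complex than any degree-1 curve, so deg p = 2.
2. Against the integer gridlines: it misses every integer gridline on the x-axis.
3. These observations pin down the coefficients.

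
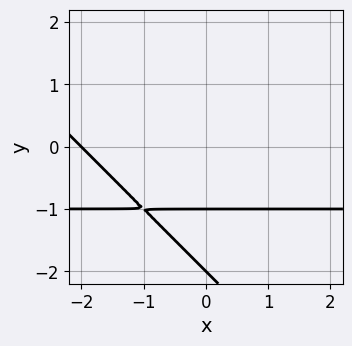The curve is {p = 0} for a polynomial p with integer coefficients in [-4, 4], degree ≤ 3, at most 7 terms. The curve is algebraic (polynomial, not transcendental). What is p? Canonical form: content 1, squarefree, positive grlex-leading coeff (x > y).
First, the degree is 2 — the shape is more complex than any degree-1 curve.
Then, from the visible intercepts: it crosses the x-axis at the gridline x = -2; the y-axis gridline crossings are at y ∈ {-2, -1}.
Finally, fitting integer coefficients to these (and the overall shape) gives p.

x*y + y^2 + x + 3*y + 2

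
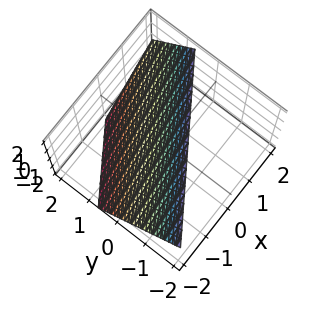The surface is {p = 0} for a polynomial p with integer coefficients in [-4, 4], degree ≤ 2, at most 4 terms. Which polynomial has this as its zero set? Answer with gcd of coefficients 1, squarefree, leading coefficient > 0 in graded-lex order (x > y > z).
2*x - 3*y - 2*z + 2

(a) The degree is 1 — the surface is flat (a plane).
(b) Against the integer gridlines: it meets the x-axis at x = -1 (among the integer gridlines); it meets the z-axis at z = 1 (among the integer gridlines).
(c) Putting this together gives p.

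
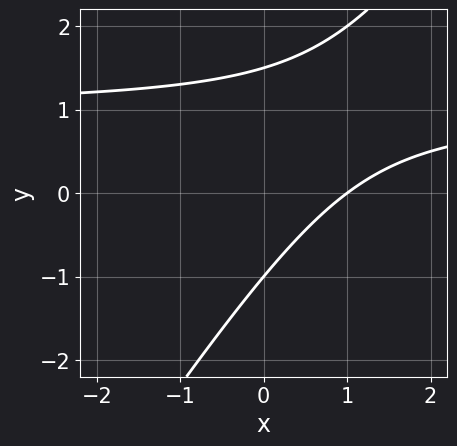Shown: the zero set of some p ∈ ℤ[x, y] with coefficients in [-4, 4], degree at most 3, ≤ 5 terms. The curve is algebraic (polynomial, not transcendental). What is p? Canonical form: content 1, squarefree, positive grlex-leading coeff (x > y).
deg p = 2.
Reading off the gridlines: it meets the x-axis at x = 1 (among the integer gridlines); it crosses the y-axis at the gridline y = -1.
Assembling these constraints gives the stated polynomial.

3*x*y - 2*y^2 - 3*x + y + 3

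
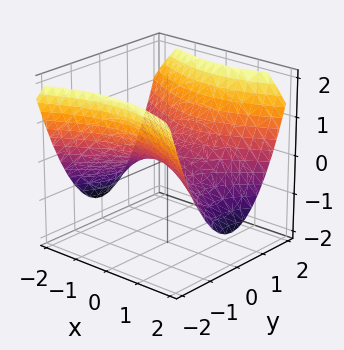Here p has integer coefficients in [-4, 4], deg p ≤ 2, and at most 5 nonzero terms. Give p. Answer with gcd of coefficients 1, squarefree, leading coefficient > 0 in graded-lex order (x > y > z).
x^2 - 2*y^2 + 3*z

(a) Degree: a saddle surface; a quadric, so deg p = 2.
(b) Symmetries: the y ↦ −y reflection is a symmetry, so y appears only in even powers; mirror symmetry x ↦ −x ⇒ only even powers of x.
(c) Observable constraints: it meets the y-axis at y = 0 (among the integer gridlines); it crosses the x-axis at the gridline x = 0; one z-axis crossing is at z = 0.
(d) Solving for integer coefficients yields p as stated.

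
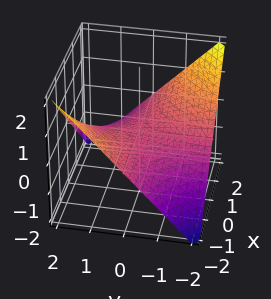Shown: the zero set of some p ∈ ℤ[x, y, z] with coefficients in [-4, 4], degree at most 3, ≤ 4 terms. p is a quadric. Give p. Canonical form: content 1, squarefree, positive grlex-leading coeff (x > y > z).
deg p = 2.
Reading off the gridlines: it crosses the z-axis at the gridline z = 0; the visible y-axis segment lies entirely on the surface.
Fitting integer coefficients to these (and the overall shape) gives p.

x*y + 2*z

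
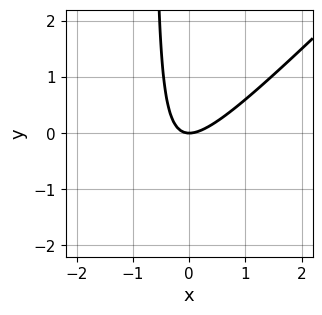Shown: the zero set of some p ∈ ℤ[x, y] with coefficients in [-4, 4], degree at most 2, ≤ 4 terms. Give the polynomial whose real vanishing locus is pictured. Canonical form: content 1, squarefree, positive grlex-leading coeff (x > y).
deg p = 2.
Against the integer gridlines: it meets the x-axis at x = 0 (among the integer gridlines); it meets the y-axis at y = 0 (among the integer gridlines).
Fitting integer coefficients to these (and the overall shape) gives p.

3*x^2 - 3*x*y - 2*y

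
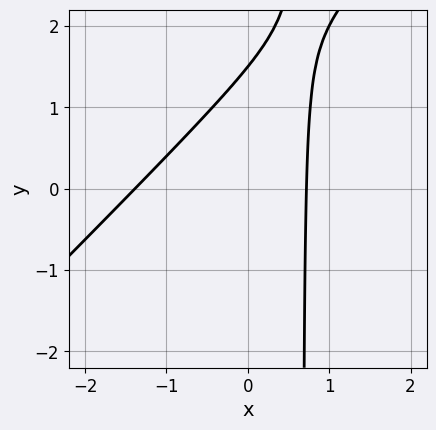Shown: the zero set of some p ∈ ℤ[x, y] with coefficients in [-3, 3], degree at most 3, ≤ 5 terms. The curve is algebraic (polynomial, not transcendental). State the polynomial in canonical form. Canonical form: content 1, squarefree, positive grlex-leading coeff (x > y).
1. The degree is 2 — the shape is more complex than any degree-1 curve.
2. Putting this together gives p.

3*x^2 - 3*x*y + 2*x + 2*y - 3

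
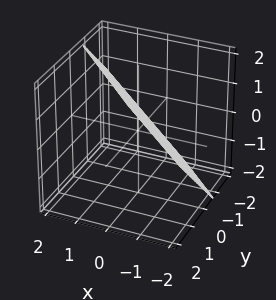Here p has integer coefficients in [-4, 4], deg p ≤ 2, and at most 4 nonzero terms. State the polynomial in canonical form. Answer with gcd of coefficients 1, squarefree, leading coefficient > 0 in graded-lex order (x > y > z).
First, the degree is 1 — every cross-section is a straight line — this is a plane.
Finally, the integer polynomial consistent with all of this is the stated p.

3*x + 3*y - 3*z + 2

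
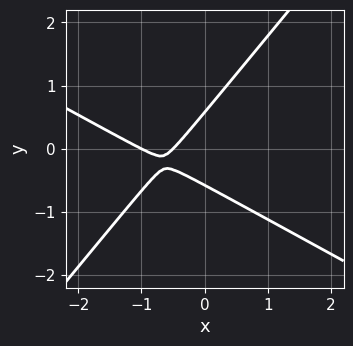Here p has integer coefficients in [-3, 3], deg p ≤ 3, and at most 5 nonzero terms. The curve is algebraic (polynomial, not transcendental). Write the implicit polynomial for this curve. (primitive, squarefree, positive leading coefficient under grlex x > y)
2*x^2 + 2*x*y - 3*y^2 + 3*x + 1

(a) The degree is 2 — the shape is more complex than any degree-1 curve.
(b) Reading off the gridlines: it crosses the x-axis at the gridline x = -1.
(c) The integer polynomial consistent with all of this is the stated p.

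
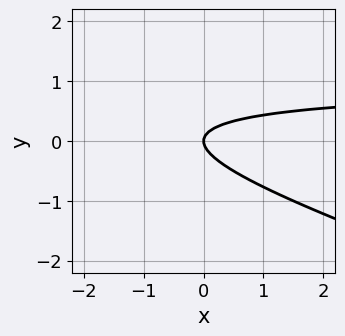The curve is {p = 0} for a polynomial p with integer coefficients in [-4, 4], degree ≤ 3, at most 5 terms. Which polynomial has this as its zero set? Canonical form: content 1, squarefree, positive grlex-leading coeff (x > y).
x*y + 3*y^2 - x

First, degree: no degree-1 curve has this shape, so deg p = 2.
Then, from the visible intercepts: one x-axis crossing is at x = 0; it crosses the y-axis at the gridline y = 0.
Finally, fitting integer coefficients to these (and the overall shape) gives p.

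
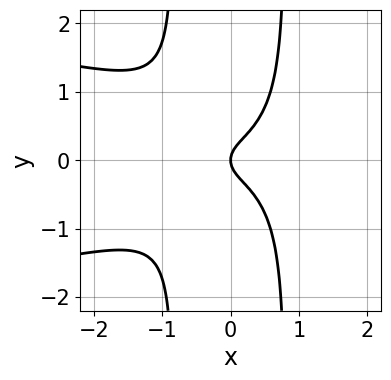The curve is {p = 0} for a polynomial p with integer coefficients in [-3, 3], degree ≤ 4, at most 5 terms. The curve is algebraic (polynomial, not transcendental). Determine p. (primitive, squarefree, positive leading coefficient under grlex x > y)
1. Degree: a generic line meets the curve in up to 4 points, so deg p = 4.
2. Symmetries: mirror symmetry y ↦ −y ⇒ only even powers of y.
3. Observable constraints: it crosses the y-axis at the gridline y = 0; it crosses the x-axis at the gridline x = 0.
4. Putting this together gives p.

3*x^2*y^2 + 2*x^3 - 2*y^2 + x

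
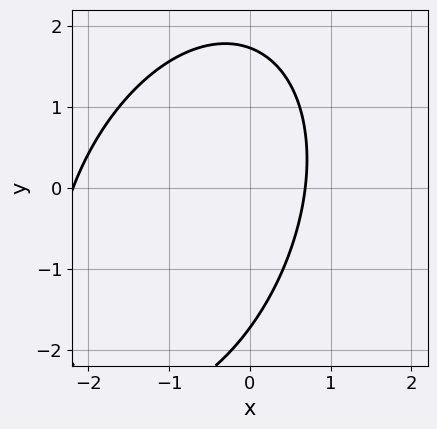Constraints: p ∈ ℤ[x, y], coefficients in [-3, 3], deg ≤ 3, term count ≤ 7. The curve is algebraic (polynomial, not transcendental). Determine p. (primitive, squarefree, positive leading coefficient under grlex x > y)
First, degree: a generic line meets the curve in up to 2 points, so deg p = 2.
Finally, matching integer coefficients to the picture gives p.

2*x^2 - x*y + y^2 + 3*x - 3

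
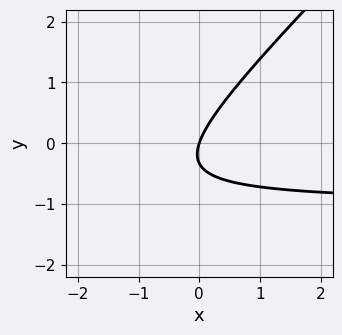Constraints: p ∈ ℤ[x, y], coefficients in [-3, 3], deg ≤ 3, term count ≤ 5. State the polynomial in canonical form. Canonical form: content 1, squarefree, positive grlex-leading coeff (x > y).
3*x*y - 3*y^2 + 3*x - y

First, the degree is 2 — no degree-1 curve has this shape.
Next, reading off the gridlines: one y-axis crossing is at y = 0; it meets the x-axis at x = 0 (among the integer gridlines).
Finally, these observations pin down the coefficients.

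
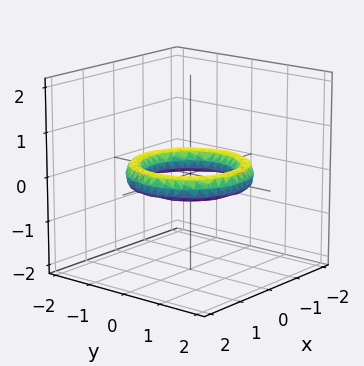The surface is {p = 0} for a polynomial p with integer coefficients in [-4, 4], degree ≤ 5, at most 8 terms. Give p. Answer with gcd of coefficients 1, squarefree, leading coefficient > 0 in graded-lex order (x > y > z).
x^4 + 2*x^2*y^2 + y^4 - 3*x^2 - 3*y^2 + 3*z^2 + 2

1. Degree: a generic line meets the surface in up to 4 points, so deg p = 4.
2. By symmetry, the surface is invariant under rotation about z: p = q(x² + y², z).
3. Observable constraints: the x-axis gridline crossings are at x ∈ {-1, 1}; a circular section at z = 0 has radius exactly 1.
4. Fitting integer coefficients to these (and the overall shape) gives p. Check: (0, -1, 0) on the y-axis lies on the surface, and p(0, -1, 0) = 0. ✓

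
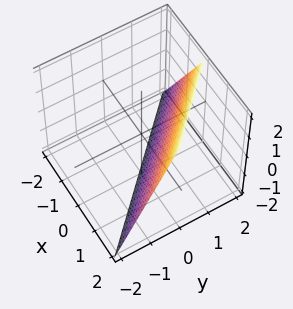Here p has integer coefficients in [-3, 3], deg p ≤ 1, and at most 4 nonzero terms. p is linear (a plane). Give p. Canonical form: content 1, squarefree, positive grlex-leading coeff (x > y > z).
2*x + 2*y - z - 2

Degree: the surface is flat (a plane), so deg p = 1.
Checking where it meets the axes: it crosses the y-axis at the gridline y = 1; one z-axis crossing is at z = -2; one x-axis crossing is at x = 1.
Together with the visible shape, these determine p as stated.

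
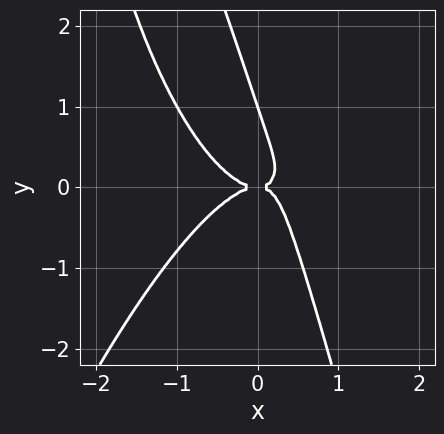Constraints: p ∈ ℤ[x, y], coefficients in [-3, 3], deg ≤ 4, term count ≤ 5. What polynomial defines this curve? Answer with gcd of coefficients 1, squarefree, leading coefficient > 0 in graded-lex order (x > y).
(a) deg p = 4.
(b) Observable constraints: among the integer gridlines, it crosses the y-axis at y ∈ {0, 1}; one x-axis crossing is at x = 0.
(c) Together with the visible shape, these determine p as stated.

3*x^4 + 3*x*y^2 + y^3 - y^2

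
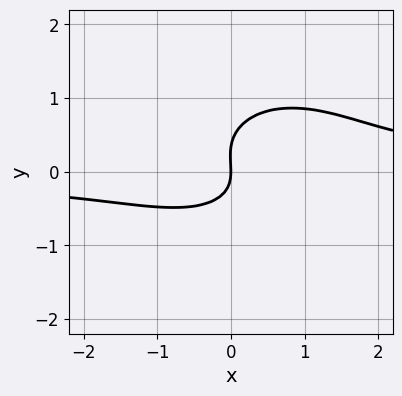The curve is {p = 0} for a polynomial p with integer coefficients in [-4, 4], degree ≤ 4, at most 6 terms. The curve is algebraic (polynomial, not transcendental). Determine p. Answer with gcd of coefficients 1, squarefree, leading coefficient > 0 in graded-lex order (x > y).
2*x^2*y + 3*y^3 - x*y - y^2 - 2*x

The degree is 3 — no degree-2 curve has this shape.
From the axis intercepts and sections: it meets the x-axis at x = 0 (among the integer gridlines); one y-axis crossing is at y = 0.
Fitting integer coefficients to these (and the overall shape) gives p.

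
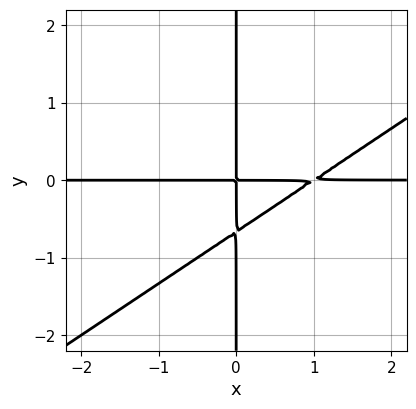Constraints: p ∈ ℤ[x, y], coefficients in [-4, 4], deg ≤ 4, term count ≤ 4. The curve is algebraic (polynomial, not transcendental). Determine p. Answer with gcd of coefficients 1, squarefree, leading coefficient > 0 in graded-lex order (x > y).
(a) deg p = 3. No degree-2 curve has this shape.
(b) From the axis intercepts and sections: the visible x-axis segment lies entirely on the curve; the visible y-axis segment lies entirely on the curve.
(c) Solving for integer coefficients yields p as stated.

2*x^2*y - 3*x*y^2 - 2*x*y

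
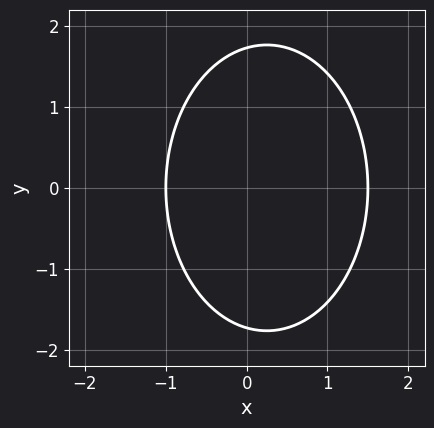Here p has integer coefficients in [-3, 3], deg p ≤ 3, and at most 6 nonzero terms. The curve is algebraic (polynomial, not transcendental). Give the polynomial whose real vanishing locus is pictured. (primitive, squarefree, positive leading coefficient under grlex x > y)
Degree: the shape is more complex than any degree-1 curve, so deg p = 2.
Symmetries: mirror symmetry y ↦ −y ⇒ only even powers of y.
Checking where it meets the axes: one x-axis crossing is at x = -1.
The integer polynomial consistent with all of this is the stated p.

2*x^2 + y^2 - x - 3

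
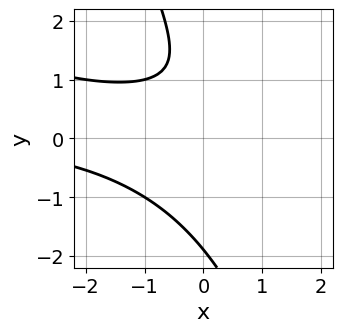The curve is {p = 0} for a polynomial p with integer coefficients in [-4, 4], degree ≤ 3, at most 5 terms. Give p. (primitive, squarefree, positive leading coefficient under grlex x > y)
x^2*y + 3*x*y^2 + y^3 - 2*y + 3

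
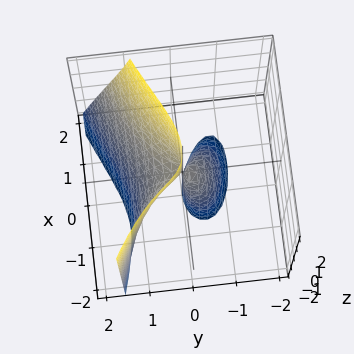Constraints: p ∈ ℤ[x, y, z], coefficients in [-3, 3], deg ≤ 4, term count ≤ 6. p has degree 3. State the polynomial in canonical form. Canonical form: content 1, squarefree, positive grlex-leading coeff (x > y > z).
x*y*z + 3*y^3 - 2*x^2 - y^2 + 2*y*z

First, the picture has 2 separate pieces. Treating them together as one polynomial.
Then, the degree is 3 — no degree-2 surface has this shape.
Then, from the visible intercepts: the visible z-axis segment lies entirely on the surface.
Finally, these observations pin down the coefficients.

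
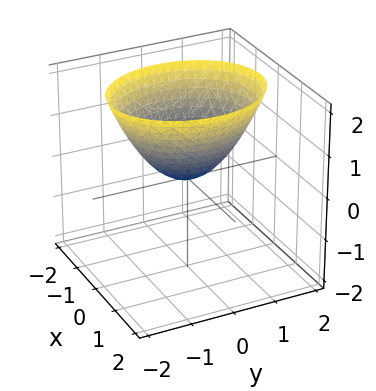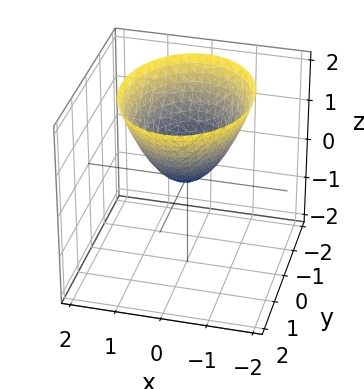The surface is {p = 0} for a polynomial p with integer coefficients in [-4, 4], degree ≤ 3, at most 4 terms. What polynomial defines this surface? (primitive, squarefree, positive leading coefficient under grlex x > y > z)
3*x^2 + 2*y^2 - 3*z

First, degree: a single bowl opening along one axis; a quadric, so deg p = 2.
Then, symmetries: mirror symmetry x ↦ −x ⇒ only even powers of x; it's symmetric under y → −y, forcing even powers of y.
Then, checking where it meets the axes: it crosses the x-axis at the gridline x = 0; one z-axis crossing is at z = 0; it crosses the y-axis at the gridline y = 0.
Finally, solving for integer coefficients yields p as stated.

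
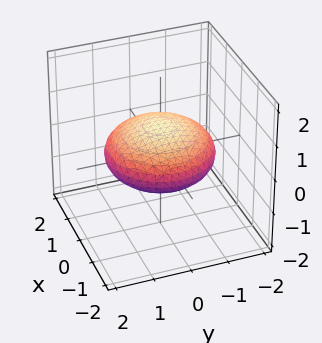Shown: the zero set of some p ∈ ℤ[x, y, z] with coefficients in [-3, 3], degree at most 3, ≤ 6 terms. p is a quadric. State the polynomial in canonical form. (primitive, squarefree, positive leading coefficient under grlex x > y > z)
First, deg p = 2.
Next, symmetries: mirror symmetry z ↦ −z ⇒ only even powers of z; the surface is invariant under rotation about z: p = q(x² + y², z).
Next, against the integer gridlines: a circular section at z = 0 has radius between 1 and 2.
Finally, assembling these constraints gives the stated polynomial.

x^2 + y^2 + 3*z^2 - 2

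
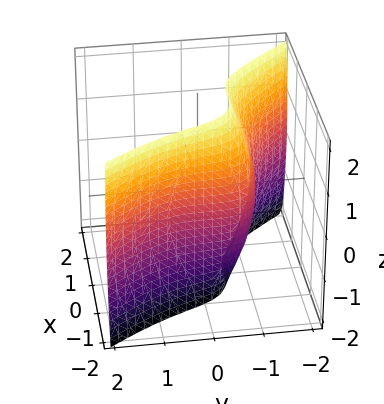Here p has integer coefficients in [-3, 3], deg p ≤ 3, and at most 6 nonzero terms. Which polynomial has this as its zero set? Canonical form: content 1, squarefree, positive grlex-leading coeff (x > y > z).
3*x^3 + 2*y^3 + y*z^2 + 3

First, degree: a generic line meets the surface in up to 3 points, so deg p = 3.
Then, reading off the gridlines: it crosses the x-axis at the gridline x = -1; it misses every integer gridline on the z-axis.
Finally, together with the visible shape, these determine p as stated.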